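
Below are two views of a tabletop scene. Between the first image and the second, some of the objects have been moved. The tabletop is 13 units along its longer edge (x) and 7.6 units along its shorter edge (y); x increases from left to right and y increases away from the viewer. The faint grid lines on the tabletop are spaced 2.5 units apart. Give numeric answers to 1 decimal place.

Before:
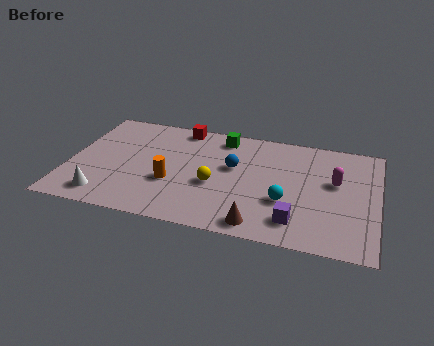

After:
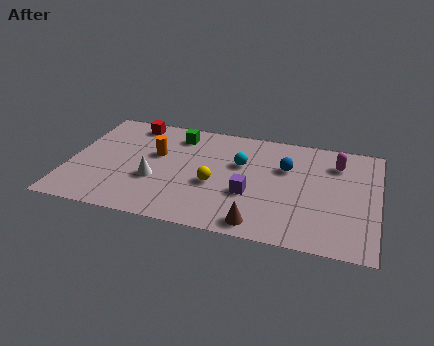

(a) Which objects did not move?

the yellow sphere and the brown cone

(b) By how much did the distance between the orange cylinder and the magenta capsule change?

+0.7

They were about 7.0 units apart before and 7.7 after — 0.7 units further apart.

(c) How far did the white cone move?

2.6

The white cone was near (1.7, 1.2) before and (3.7, 2.8) after, so it travelled √(2.0² + 1.6²) ≈ 2.6 units.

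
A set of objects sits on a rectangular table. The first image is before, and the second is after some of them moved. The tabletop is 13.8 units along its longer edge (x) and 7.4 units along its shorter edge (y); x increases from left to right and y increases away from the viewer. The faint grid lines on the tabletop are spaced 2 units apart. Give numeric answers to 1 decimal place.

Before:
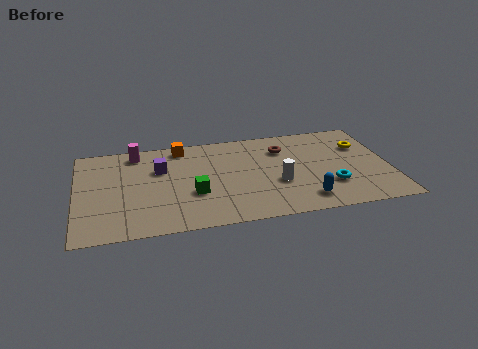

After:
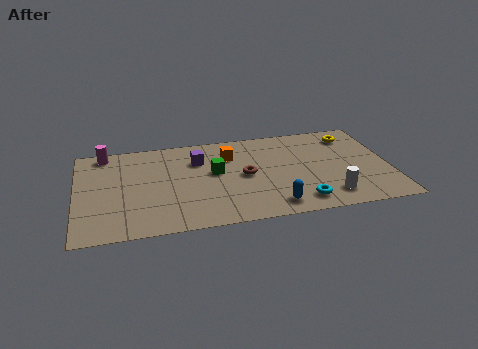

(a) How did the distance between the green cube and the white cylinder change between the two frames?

+1.9

The distance was about 3.7 in the first image and 5.6 in the second, so they moved 1.9 units further apart.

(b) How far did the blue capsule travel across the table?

1.4

From (9.9, 1.3) to (8.5, 1.1), the blue capsule covered √(1.4² + 0.2²) ≈ 1.4 units.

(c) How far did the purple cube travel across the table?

1.7

The purple cube was near (3.7, 4.9) before and (5.4, 5.3) after, so it travelled √(1.7² + 0.4²) ≈ 1.7 units.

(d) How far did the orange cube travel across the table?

2.4

The orange cube moved from about (4.7, 6.5) to (6.8, 5.4), a distance of √(2.1² + 1.1²) ≈ 2.4.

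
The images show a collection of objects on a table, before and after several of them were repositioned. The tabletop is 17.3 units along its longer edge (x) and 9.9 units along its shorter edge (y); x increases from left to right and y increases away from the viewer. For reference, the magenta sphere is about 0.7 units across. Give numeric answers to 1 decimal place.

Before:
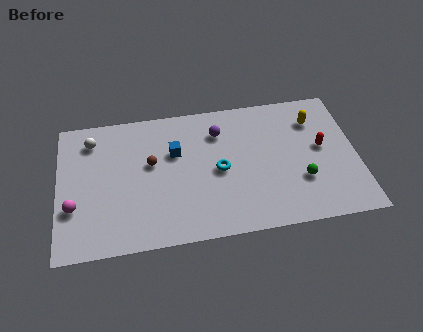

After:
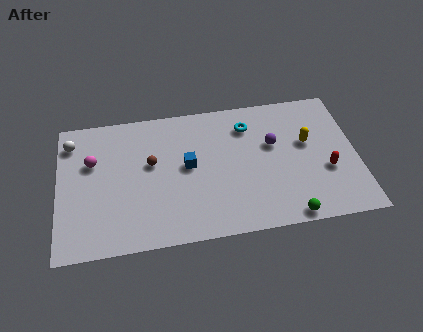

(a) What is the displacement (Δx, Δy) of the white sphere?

(-1.2, 0.0)

The white sphere was at about (2.0, 8.0) and moved to about (0.8, 8.0).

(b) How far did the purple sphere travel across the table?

3.4

The purple sphere moved from about (9.4, 7.5) to (12.5, 6.1), a distance of √(3.1² + 1.4²) ≈ 3.4.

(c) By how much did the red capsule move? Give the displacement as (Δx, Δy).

(0.2, -1.7)

From the two frames, the red capsule sits at roughly (15.3, 5.4) before and (15.5, 3.7) after.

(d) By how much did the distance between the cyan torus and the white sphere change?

+2.3

They were about 8.0 units apart before and 10.3 after — 2.3 units further apart.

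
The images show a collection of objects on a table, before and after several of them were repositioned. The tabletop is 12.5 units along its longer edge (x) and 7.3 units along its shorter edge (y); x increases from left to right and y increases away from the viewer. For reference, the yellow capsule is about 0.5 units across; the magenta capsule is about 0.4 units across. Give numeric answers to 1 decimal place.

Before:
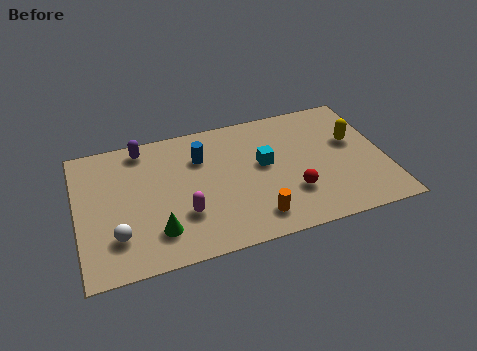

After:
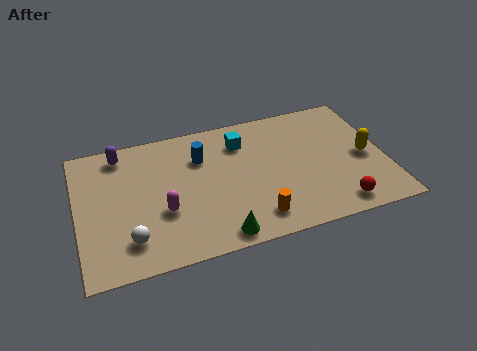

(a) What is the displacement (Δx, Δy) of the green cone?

(2.4, -0.9)

From the two frames, the green cone sits at roughly (3.1, 1.7) before and (5.5, 0.8) after.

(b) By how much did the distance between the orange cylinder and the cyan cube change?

+1.4

They were about 2.9 units apart before and 4.3 after — 1.4 units further apart.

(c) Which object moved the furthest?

the green cone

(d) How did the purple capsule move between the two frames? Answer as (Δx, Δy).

(-0.9, -0.1)

The purple capsule started near (2.8, 6.4) and ended near (1.9, 6.3).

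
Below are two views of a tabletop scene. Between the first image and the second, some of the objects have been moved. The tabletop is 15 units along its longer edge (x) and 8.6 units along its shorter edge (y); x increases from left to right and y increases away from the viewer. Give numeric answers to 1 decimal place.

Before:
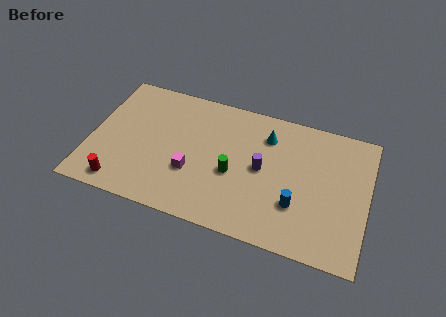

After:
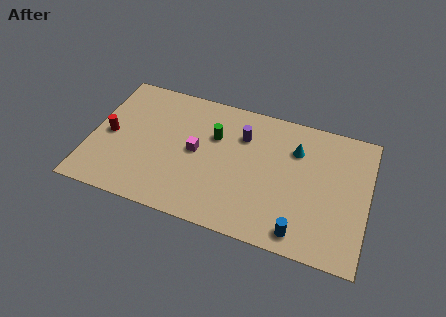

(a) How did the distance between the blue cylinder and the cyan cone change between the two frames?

+0.8

Before: roughly 4.3 units apart; after: 5.1. That's 0.8 units further apart.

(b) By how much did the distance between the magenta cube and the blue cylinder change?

+1.1

They were about 5.7 units apart before and 6.8 after — 1.1 units further apart.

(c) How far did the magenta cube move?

1.4

The magenta cube was near (5.6, 3.0) before and (5.7, 4.4) after, so it travelled √(0.1² + 1.4²) ≈ 1.4 units.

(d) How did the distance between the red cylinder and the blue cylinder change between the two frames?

+1.5

Before: roughly 9.5 units apart; after: 11.0. That's 1.5 units further apart.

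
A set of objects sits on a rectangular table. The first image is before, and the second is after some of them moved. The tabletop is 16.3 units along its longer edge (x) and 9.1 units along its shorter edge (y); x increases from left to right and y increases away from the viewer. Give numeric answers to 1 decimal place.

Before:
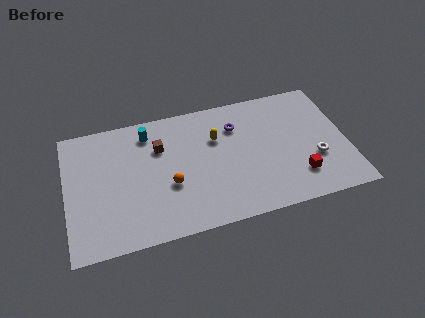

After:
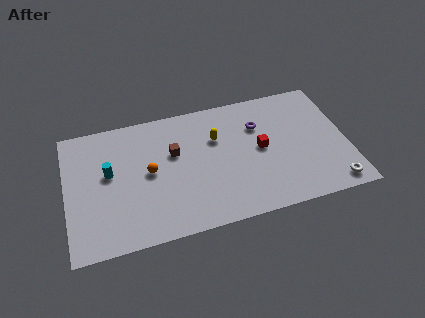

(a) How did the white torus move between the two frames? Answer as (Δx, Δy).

(0.8, -2.1)

The white torus started near (14.4, 3.2) and ended near (15.2, 1.1).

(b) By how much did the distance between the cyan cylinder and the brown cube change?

+2.5

They were about 1.3 units apart before and 3.8 after — 2.5 units further apart.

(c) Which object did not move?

the yellow capsule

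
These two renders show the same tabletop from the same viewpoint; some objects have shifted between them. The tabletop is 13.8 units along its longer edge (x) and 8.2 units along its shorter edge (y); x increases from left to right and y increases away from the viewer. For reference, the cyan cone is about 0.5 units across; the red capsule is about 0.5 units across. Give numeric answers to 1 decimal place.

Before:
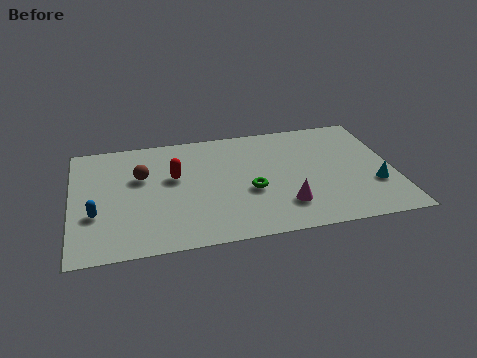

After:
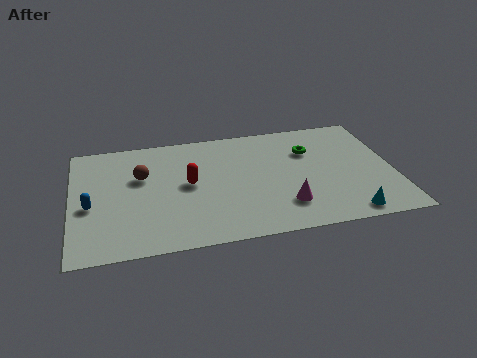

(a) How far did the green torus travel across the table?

3.6

The green torus moved from about (7.6, 3.3) to (10.3, 5.7), a distance of √(2.7² + 2.4²) ≈ 3.6.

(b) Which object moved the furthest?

the green torus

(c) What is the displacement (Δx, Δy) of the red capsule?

(0.6, -0.6)

The red capsule was at about (4.4, 4.9) and moved to about (5.0, 4.3).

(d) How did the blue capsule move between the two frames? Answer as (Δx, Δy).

(-0.2, 0.6)

The blue capsule started near (1.0, 2.9) and ended near (0.8, 3.5).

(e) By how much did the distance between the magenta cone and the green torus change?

+2.0

They were about 1.9 units apart before and 3.9 after — 2.0 units further apart.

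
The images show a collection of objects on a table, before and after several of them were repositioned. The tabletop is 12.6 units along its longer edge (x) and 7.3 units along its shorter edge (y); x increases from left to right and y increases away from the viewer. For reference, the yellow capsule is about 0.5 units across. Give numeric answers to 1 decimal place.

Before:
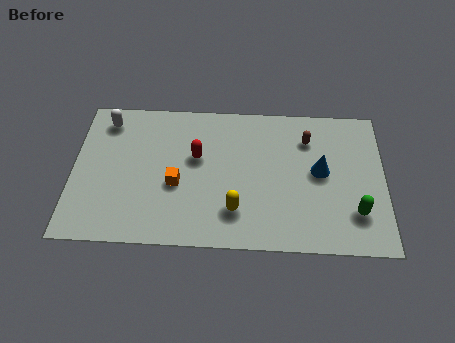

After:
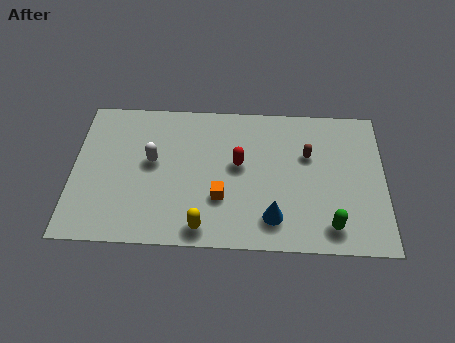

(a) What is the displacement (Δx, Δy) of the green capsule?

(-1.0, -0.7)

The green capsule started near (11.4, 1.9) and ended near (10.4, 1.2).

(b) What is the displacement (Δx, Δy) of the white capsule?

(1.9, -2.0)

The white capsule started near (1.3, 6.1) and ended near (3.2, 4.1).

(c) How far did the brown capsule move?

0.8

From (9.5, 5.5) to (9.5, 4.7), the brown capsule covered √(0.0² + 0.8²) ≈ 0.8 units.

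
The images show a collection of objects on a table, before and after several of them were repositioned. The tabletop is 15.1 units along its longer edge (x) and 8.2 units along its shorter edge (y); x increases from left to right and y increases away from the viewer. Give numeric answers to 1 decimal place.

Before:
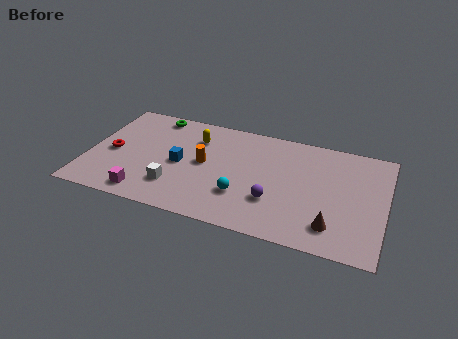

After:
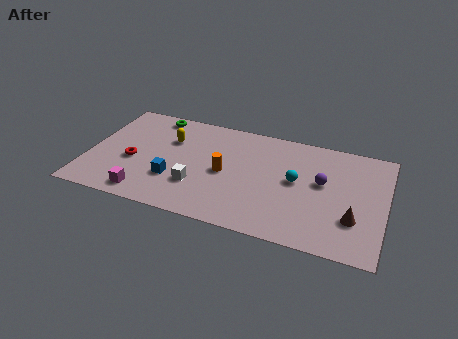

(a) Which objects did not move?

the magenta cube and the green torus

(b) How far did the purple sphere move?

3.1

The purple sphere was near (9.6, 2.6) before and (11.9, 4.7) after, so it travelled √(2.3² + 2.1²) ≈ 3.1 units.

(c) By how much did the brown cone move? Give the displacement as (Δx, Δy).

(1.0, 0.8)

From the two frames, the brown cone sits at roughly (12.6, 1.7) before and (13.6, 2.5) after.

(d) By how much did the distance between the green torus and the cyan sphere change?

+1.2

They were about 6.9 units apart before and 8.1 after — 1.2 units further apart.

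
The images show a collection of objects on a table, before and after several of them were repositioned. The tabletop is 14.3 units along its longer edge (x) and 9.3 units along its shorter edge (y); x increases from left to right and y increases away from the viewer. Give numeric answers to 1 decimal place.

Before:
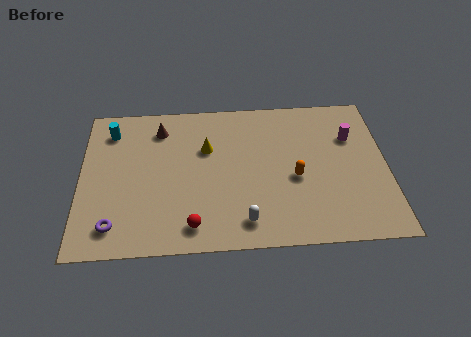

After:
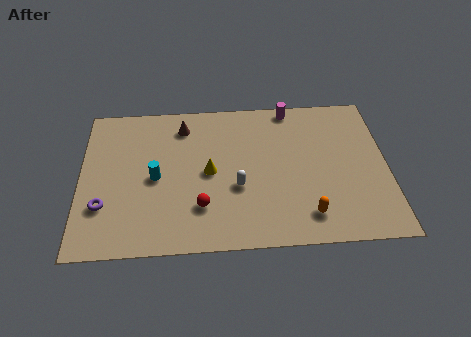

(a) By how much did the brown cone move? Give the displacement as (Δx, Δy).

(1.1, 0.1)

The brown cone started near (3.7, 7.5) and ended near (4.8, 7.6).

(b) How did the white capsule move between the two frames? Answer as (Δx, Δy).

(-0.3, 2.1)

The white capsule started near (7.6, 1.5) and ended near (7.3, 3.6).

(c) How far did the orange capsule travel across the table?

2.4

The orange capsule was near (10.0, 4.0) before and (10.5, 1.7) after, so it travelled √(0.5² + 2.3²) ≈ 2.4 units.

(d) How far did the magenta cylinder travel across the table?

3.5

From (12.7, 6.4) to (9.9, 8.5), the magenta cylinder covered √(2.8² + 2.1²) ≈ 3.5 units.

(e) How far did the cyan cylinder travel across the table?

3.7

The cyan cylinder moved from about (1.4, 7.5) to (3.5, 4.4), a distance of √(2.1² + 3.1²) ≈ 3.7.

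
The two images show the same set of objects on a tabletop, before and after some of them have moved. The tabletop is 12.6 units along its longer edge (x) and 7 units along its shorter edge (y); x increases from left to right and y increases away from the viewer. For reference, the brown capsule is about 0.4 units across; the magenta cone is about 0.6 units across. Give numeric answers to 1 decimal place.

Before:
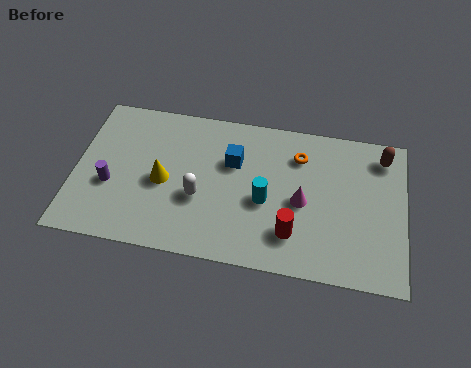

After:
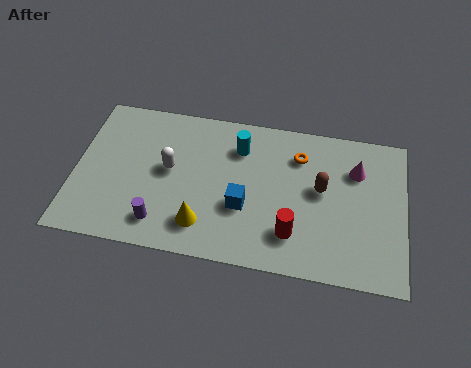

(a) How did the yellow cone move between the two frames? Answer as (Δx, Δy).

(1.6, -1.7)

The yellow cone started near (3.4, 3.2) and ended near (5.0, 1.5).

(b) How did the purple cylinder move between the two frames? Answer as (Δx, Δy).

(2.0, -1.4)

From the two frames, the purple cylinder sits at roughly (1.4, 2.7) before and (3.4, 1.3) after.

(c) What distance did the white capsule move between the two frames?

1.6

The white capsule moved from about (4.8, 2.7) to (3.6, 3.8), a distance of √(1.2² + 1.1²) ≈ 1.6.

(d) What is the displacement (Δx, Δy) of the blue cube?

(0.5, -2.0)

The blue cube was at about (6.0, 4.6) and moved to about (6.5, 2.6).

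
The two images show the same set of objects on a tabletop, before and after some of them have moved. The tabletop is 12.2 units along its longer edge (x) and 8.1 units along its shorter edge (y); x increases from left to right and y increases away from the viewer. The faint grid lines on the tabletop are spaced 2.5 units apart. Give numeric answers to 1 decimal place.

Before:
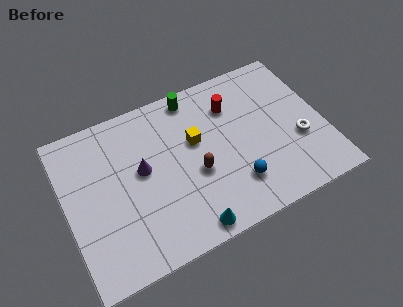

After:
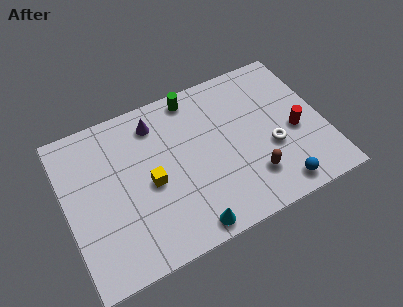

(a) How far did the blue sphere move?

2.1

The blue sphere was near (7.7, 2.0) before and (9.6, 1.0) after, so it travelled √(1.9² + 1.0²) ≈ 2.1 units.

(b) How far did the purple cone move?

2.3

The purple cone was near (3.6, 4.5) before and (4.5, 6.6) after, so it travelled √(0.9² + 2.1²) ≈ 2.3 units.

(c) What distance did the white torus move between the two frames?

1.3

The white torus was near (10.9, 3.0) before and (9.6, 3.1) after, so it travelled √(1.3² + 0.1²) ≈ 1.3 units.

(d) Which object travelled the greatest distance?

the red cylinder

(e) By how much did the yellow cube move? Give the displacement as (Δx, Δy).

(-2.3, -1.2)

From the two frames, the yellow cube sits at roughly (6.2, 4.9) before and (3.9, 3.7) after.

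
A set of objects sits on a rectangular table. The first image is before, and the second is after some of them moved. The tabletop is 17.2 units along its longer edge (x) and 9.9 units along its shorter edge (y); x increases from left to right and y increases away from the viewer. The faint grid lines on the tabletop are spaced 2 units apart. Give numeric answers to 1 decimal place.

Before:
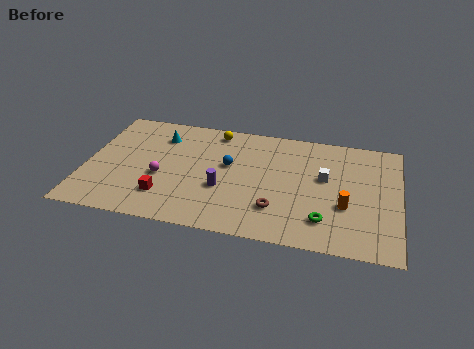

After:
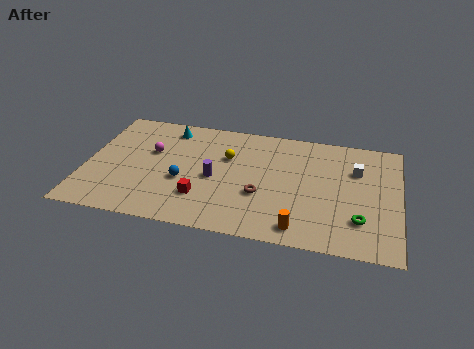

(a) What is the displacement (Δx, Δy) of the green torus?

(1.9, 0.4)

The green torus was at about (13.2, 2.2) and moved to about (15.1, 2.6).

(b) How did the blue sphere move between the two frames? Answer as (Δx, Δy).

(-2.4, -1.9)

The blue sphere started near (7.8, 5.8) and ended near (5.4, 3.9).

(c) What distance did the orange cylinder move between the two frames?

3.3

The orange cylinder was near (14.3, 3.6) before and (11.9, 1.3) after, so it travelled √(2.4² + 2.3²) ≈ 3.3 units.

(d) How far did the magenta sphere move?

2.2

From (4.2, 4.0) to (3.5, 6.1), the magenta sphere covered √(0.7² + 2.1²) ≈ 2.2 units.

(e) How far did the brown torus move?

1.3

The brown torus was near (10.6, 2.6) before and (9.7, 3.6) after, so it travelled √(0.9² + 1.0²) ≈ 1.3 units.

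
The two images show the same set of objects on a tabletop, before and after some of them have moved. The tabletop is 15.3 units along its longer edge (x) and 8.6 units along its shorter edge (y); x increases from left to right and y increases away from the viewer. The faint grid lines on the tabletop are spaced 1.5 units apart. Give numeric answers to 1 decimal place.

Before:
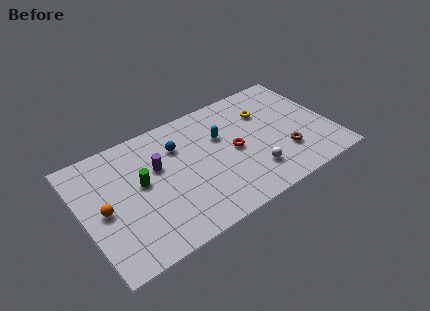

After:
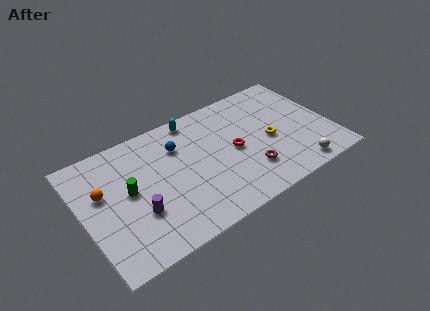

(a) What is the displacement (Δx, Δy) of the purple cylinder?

(-1.6, -2.5)

From the two frames, the purple cylinder sits at roughly (4.7, 5.4) before and (3.1, 2.9) after.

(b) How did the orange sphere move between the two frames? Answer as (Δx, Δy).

(0.1, 1.2)

From the two frames, the orange sphere sits at roughly (1.2, 4.1) before and (1.3, 5.3) after.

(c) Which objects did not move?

the red torus and the blue sphere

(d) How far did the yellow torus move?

2.2

From (11.6, 6.1) to (11.5, 3.9), the yellow torus covered √(0.1² + 2.2²) ≈ 2.2 units.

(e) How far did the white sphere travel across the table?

2.8

The white sphere was near (10.1, 2.1) before and (12.7, 1.0) after, so it travelled √(2.6² + 1.1²) ≈ 2.8 units.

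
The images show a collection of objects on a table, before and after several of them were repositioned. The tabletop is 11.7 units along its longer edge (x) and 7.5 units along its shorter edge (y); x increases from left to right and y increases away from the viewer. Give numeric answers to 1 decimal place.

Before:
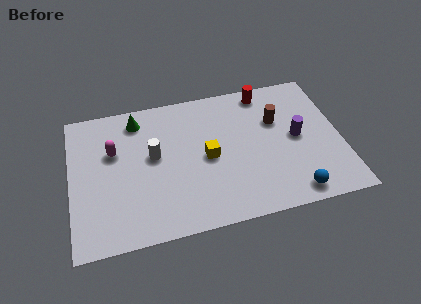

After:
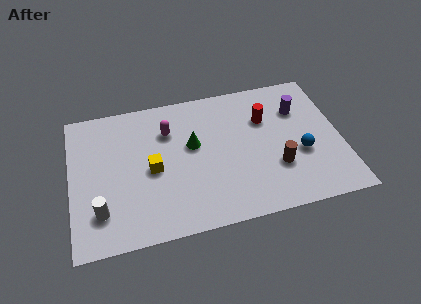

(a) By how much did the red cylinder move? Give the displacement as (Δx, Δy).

(-0.1, -1.5)

The red cylinder was at about (8.6, 6.6) and moved to about (8.5, 5.1).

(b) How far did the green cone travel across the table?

3.0

From (3.0, 6.3) to (5.3, 4.4), the green cone covered √(2.3² + 1.9²) ≈ 3.0 units.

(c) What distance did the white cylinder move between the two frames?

3.4

From (3.6, 4.2) to (1.2, 1.8), the white cylinder covered √(2.4² + 2.4²) ≈ 3.4 units.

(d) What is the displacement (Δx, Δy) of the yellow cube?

(-2.4, -0.1)

The yellow cube started near (5.9, 3.6) and ended near (3.5, 3.5).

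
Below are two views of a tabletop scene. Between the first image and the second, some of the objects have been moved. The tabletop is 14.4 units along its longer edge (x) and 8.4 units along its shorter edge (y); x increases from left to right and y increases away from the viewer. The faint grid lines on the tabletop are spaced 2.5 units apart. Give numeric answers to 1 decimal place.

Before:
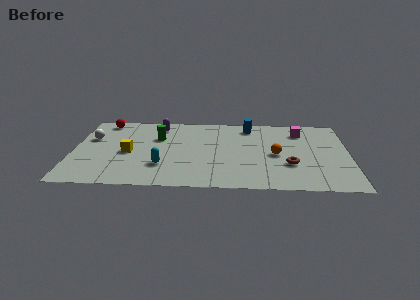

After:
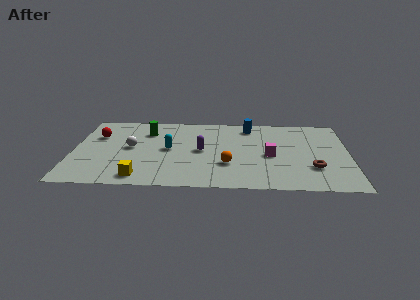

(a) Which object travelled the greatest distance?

the purple capsule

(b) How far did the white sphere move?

2.3

The white sphere moved from about (0.9, 5.4) to (3.0, 4.4), a distance of √(2.1² + 1.0²) ≈ 2.3.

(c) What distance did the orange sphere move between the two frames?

2.8

From (10.6, 3.9) to (8.1, 2.7), the orange sphere covered √(2.5² + 1.2²) ≈ 2.8 units.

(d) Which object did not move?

the blue cylinder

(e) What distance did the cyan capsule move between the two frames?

1.9

The cyan capsule moved from about (4.7, 2.4) to (5.0, 4.3), a distance of √(0.3² + 1.9²) ≈ 1.9.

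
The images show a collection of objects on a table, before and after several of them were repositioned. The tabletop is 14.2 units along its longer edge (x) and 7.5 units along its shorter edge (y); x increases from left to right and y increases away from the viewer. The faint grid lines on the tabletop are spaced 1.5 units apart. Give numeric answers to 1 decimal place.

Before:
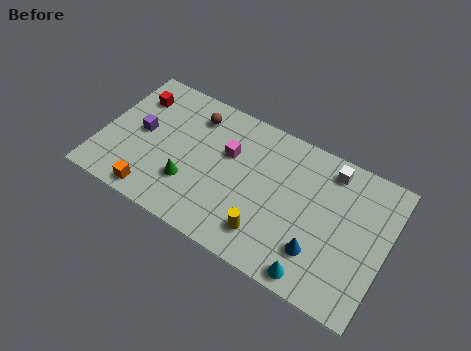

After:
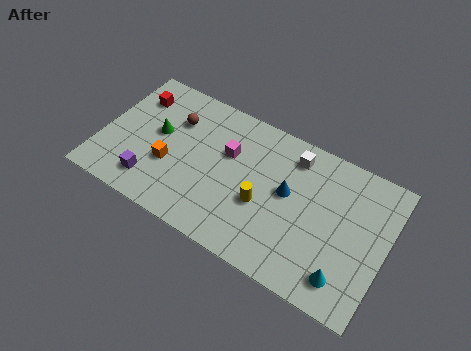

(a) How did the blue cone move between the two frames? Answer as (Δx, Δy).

(-1.8, 2.2)

The blue cone started near (11.1, 2.0) and ended near (9.3, 4.2).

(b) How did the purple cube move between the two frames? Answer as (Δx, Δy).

(0.9, -2.4)

The purple cube was at about (1.9, 3.9) and moved to about (2.8, 1.5).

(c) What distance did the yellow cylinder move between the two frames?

1.5

The yellow cylinder moved from about (8.6, 1.6) to (8.2, 3.0), a distance of √(0.4² + 1.4²) ≈ 1.5.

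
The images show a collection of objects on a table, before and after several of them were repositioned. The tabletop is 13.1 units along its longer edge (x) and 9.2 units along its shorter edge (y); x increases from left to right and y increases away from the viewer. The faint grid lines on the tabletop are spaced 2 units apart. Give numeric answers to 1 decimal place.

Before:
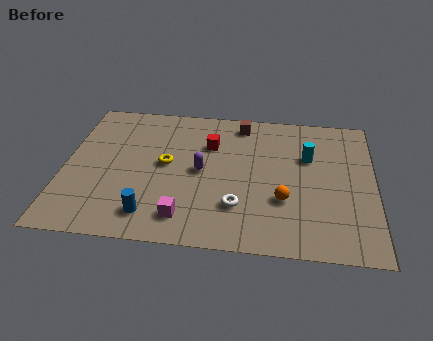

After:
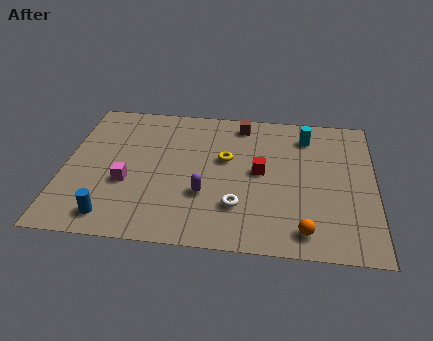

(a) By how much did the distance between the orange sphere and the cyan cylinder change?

+3.0

They were about 3.1 units apart before and 6.1 after — 3.0 units further apart.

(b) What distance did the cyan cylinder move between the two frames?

1.4

From (10.3, 6.0) to (10.2, 7.4), the cyan cylinder covered √(0.1² + 1.4²) ≈ 1.4 units.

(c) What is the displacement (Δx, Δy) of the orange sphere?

(0.9, -1.8)

The orange sphere started near (9.3, 3.1) and ended near (10.2, 1.3).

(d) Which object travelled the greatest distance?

the magenta cube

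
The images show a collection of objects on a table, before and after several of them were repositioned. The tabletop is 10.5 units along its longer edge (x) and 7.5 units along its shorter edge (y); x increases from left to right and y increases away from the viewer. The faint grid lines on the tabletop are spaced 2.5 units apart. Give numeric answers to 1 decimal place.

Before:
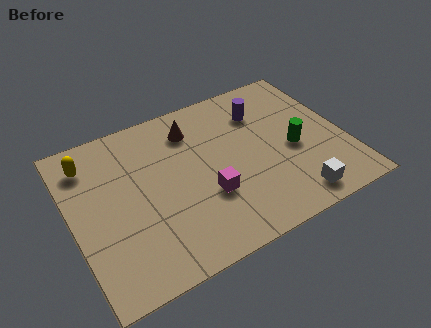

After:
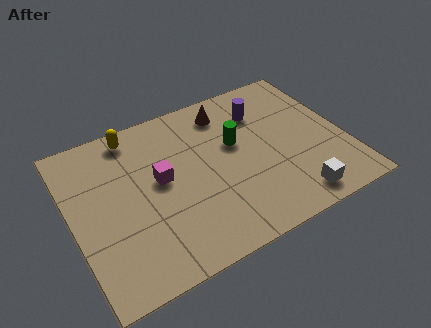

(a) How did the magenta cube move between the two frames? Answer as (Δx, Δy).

(-1.6, 1.5)

The magenta cube started near (5.0, 2.6) and ended near (3.4, 4.1).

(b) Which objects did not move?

the purple cylinder and the white cube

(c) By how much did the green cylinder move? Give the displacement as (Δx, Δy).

(-2.1, 1.2)

The green cylinder was at about (8.5, 3.3) and moved to about (6.4, 4.5).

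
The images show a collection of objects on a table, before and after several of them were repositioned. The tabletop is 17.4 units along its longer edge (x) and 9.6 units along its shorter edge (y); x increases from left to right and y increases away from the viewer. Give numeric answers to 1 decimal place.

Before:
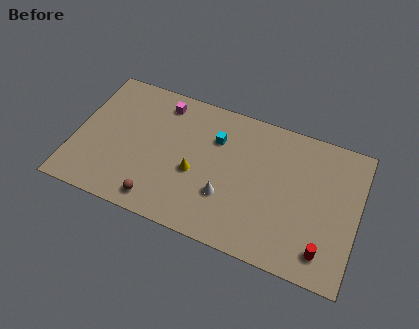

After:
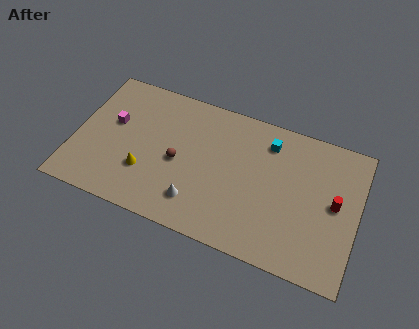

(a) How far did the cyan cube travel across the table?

3.3

The cyan cube was near (8.5, 6.8) before and (11.7, 7.7) after, so it travelled √(3.2² + 0.9²) ≈ 3.3 units.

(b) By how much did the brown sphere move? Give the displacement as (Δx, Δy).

(0.9, 3.1)

From the two frames, the brown sphere sits at roughly (5.5, 1.3) before and (6.4, 4.4) after.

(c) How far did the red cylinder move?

3.3

The red cylinder moved from about (15.6, 1.7) to (16.0, 5.0), a distance of √(0.4² + 3.3²) ≈ 3.3.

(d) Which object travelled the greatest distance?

the magenta cube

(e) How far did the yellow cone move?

3.2

The yellow cone moved from about (7.5, 4.0) to (4.5, 3.0), a distance of √(3.0² + 1.0²) ≈ 3.2.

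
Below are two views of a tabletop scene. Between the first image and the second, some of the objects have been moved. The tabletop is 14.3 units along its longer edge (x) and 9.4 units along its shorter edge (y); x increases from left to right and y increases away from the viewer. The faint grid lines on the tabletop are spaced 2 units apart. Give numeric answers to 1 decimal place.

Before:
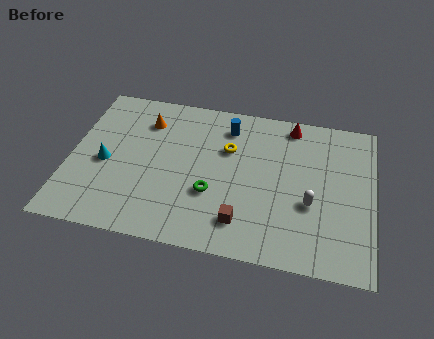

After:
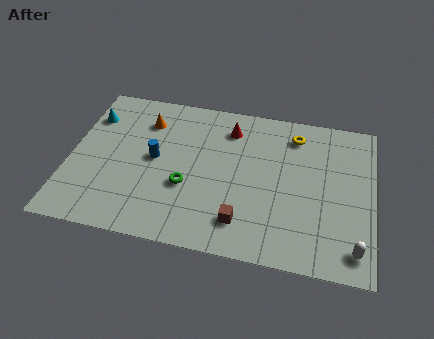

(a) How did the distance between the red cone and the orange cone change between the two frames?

-3.0

They were about 7.0 units apart before and 4.0 after — 3.0 units closer together.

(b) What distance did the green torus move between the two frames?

1.2

The green torus was near (6.8, 3.3) before and (5.6, 3.5) after, so it travelled √(1.2² + 0.2²) ≈ 1.2 units.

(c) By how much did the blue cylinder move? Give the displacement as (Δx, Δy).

(-3.3, -2.7)

The blue cylinder was at about (7.3, 7.6) and moved to about (4.0, 4.9).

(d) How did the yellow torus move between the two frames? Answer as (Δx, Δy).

(3.1, 1.5)

The yellow torus was at about (7.4, 6.2) and moved to about (10.5, 7.7).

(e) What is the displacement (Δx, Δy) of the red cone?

(-2.9, -0.8)

The red cone started near (10.3, 8.3) and ended near (7.4, 7.5).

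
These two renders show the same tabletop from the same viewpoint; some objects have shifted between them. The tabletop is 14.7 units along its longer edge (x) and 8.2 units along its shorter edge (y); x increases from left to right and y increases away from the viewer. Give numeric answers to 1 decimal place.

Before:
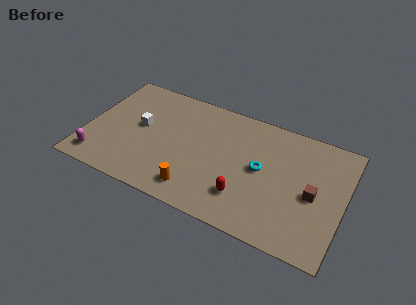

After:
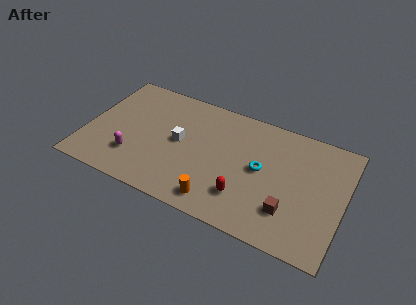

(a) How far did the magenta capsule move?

2.1

The magenta capsule moved from about (1.0, 1.3) to (2.9, 2.2), a distance of √(1.9² + 0.9²) ≈ 2.1.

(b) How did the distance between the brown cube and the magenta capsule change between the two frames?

-3.4

Before: roughly 12.3 units apart; after: 8.9. That's 3.4 units closer together.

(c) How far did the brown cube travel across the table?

2.0

The brown cube moved from about (13.0, 3.8) to (11.8, 2.2), a distance of √(1.2² + 1.6²) ≈ 2.0.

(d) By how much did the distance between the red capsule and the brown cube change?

-1.6

The distance was about 4.1 in the first image and 2.5 in the second, so they moved 1.6 units closer together.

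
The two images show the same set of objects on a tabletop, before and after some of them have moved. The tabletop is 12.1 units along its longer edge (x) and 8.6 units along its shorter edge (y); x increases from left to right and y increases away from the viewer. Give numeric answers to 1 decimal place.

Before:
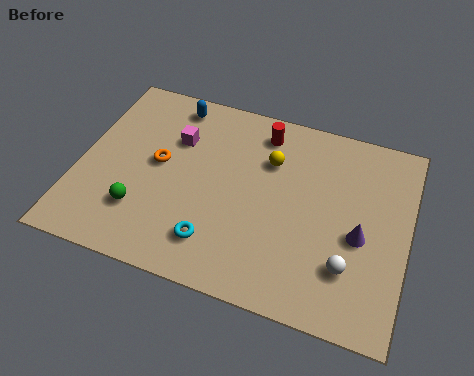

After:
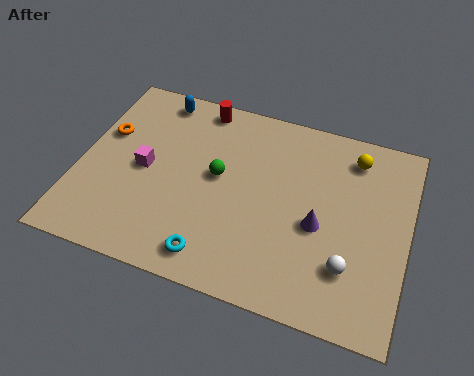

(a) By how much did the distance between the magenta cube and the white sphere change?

+0.3

They were about 7.6 units apart before and 7.9 after — 0.3 units further apart.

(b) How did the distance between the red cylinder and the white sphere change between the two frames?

+2.0

Before: roughly 6.1 units apart; after: 8.1. That's 2.0 units further apart.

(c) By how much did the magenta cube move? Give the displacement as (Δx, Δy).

(-1.0, -1.7)

The magenta cube was at about (3.4, 5.9) and moved to about (2.4, 4.2).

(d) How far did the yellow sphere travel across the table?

3.2

The yellow sphere was near (6.9, 6.0) before and (9.9, 7.1) after, so it travelled √(3.0² + 1.1²) ≈ 3.2 units.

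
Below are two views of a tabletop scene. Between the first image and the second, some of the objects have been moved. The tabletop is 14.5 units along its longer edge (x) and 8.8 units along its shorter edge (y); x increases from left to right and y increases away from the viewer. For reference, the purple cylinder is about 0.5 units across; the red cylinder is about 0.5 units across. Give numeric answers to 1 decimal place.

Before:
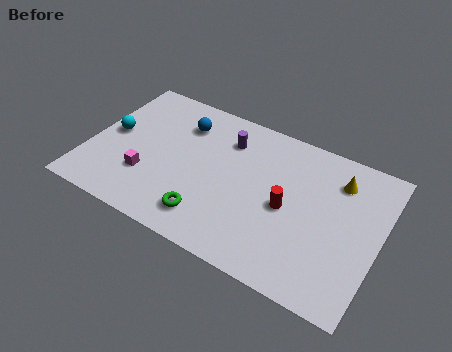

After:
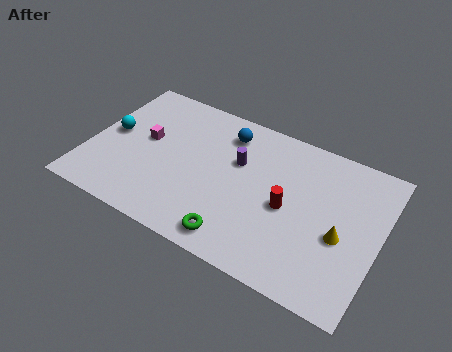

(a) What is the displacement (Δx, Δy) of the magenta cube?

(-0.4, 2.2)

The magenta cube was at about (3.1, 2.7) and moved to about (2.7, 4.9).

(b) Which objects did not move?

the red cylinder and the cyan sphere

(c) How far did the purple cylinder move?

1.3

The purple cylinder was near (6.6, 6.7) before and (7.3, 5.6) after, so it travelled √(0.7² + 1.1²) ≈ 1.3 units.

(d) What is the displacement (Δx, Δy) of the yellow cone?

(0.5, -3.1)

The yellow cone was at about (12.2, 6.8) and moved to about (12.7, 3.7).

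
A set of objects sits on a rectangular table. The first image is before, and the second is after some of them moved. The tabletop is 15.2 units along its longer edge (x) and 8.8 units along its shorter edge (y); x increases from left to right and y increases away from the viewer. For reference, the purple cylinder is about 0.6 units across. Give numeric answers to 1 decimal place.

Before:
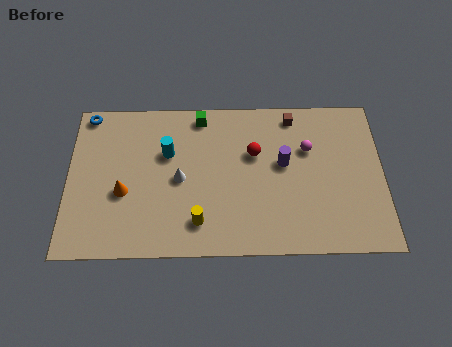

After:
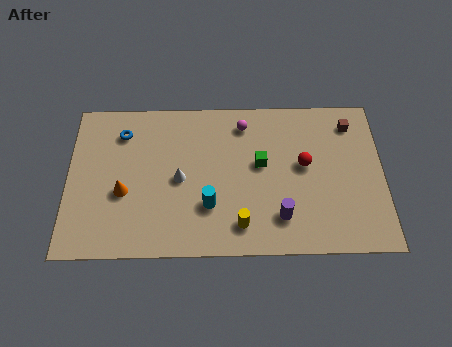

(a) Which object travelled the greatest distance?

the green cube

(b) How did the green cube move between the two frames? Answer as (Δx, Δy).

(2.9, -2.8)

The green cube was at about (6.4, 7.8) and moved to about (9.3, 5.0).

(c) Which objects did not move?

the white cone and the orange cone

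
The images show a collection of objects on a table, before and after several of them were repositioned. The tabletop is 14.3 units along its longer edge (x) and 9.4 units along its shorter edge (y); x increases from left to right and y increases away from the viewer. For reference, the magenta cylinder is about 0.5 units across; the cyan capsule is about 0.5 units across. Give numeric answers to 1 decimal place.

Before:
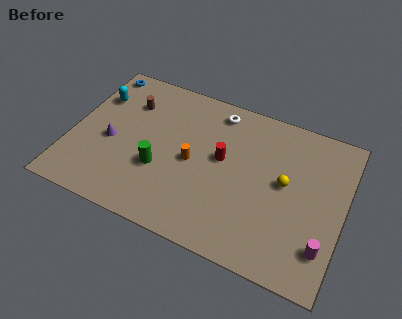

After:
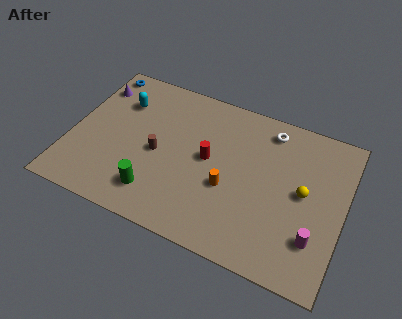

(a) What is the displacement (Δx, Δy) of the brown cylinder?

(1.9, -2.6)

The brown cylinder was at about (2.7, 6.9) and moved to about (4.6, 4.3).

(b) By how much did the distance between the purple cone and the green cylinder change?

+3.9

The distance was about 2.8 in the first image and 6.7 in the second, so they moved 3.9 units further apart.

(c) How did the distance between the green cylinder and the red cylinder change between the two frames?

+0.3

They were about 3.6 units apart before and 3.9 after — 0.3 units further apart.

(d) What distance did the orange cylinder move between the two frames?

2.2

The orange cylinder was near (6.4, 4.5) before and (8.4, 3.7) after, so it travelled √(2.0² + 0.8²) ≈ 2.2 units.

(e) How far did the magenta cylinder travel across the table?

0.6

The magenta cylinder moved from about (13.5, 2.2) to (13.0, 2.5), a distance of √(0.5² + 0.3²) ≈ 0.6.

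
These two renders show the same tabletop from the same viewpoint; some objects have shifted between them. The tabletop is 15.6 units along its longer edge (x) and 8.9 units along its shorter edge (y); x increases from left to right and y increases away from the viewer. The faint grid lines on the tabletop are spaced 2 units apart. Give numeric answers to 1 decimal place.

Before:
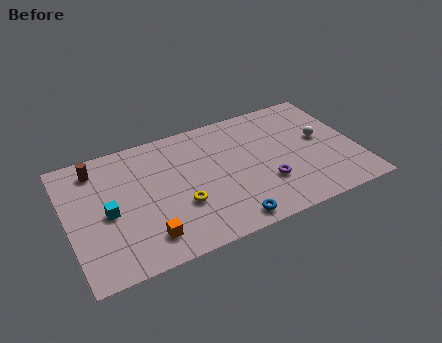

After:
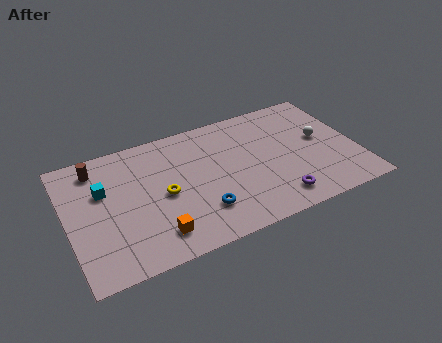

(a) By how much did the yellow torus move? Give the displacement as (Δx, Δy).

(-0.8, 1.1)

From the two frames, the yellow torus sits at roughly (5.9, 3.1) before and (5.1, 4.2) after.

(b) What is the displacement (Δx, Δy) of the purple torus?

(0.4, -1.3)

From the two frames, the purple torus sits at roughly (10.5, 2.8) before and (10.9, 1.5) after.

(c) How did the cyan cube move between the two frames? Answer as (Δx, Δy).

(-0.1, 1.6)

The cyan cube was at about (2.1, 4.1) and moved to about (2.0, 5.7).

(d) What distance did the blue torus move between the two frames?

1.8

The blue torus moved from about (8.2, 1.0) to (6.9, 2.3), a distance of √(1.3² + 1.3²) ≈ 1.8.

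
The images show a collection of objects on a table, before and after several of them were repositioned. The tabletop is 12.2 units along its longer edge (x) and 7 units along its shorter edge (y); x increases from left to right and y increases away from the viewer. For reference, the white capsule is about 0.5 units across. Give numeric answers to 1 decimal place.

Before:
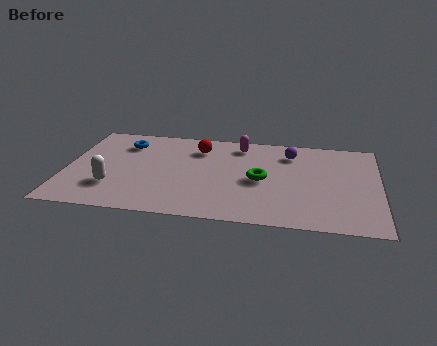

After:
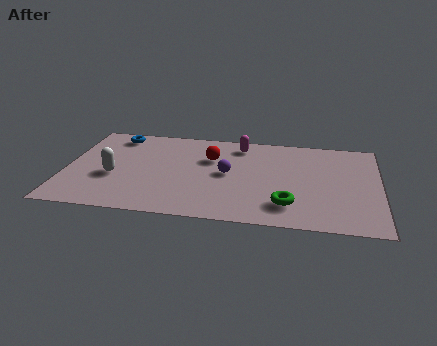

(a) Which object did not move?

the magenta capsule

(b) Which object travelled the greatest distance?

the purple sphere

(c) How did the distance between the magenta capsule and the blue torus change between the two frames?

+0.4

They were about 4.5 units apart before and 4.9 after — 0.4 units further apart.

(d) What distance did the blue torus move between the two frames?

0.7

The blue torus was near (2.2, 5.4) before and (1.8, 6.0) after, so it travelled √(0.4² + 0.6²) ≈ 0.7 units.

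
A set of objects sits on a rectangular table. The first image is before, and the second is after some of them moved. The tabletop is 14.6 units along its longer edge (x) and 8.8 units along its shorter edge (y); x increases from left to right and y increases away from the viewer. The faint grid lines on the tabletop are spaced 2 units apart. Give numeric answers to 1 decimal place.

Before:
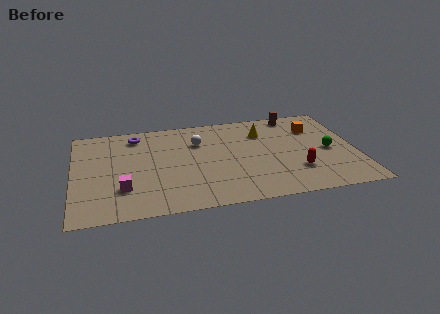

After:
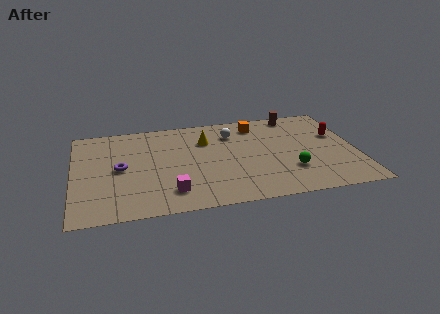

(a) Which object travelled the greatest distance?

the red capsule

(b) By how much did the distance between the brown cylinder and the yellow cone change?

+2.8

The distance was about 2.3 in the first image and 5.1 in the second, so they moved 2.8 units further apart.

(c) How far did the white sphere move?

1.9

From (6.5, 6.2) to (8.3, 6.7), the white sphere covered √(1.8² + 0.5²) ≈ 1.9 units.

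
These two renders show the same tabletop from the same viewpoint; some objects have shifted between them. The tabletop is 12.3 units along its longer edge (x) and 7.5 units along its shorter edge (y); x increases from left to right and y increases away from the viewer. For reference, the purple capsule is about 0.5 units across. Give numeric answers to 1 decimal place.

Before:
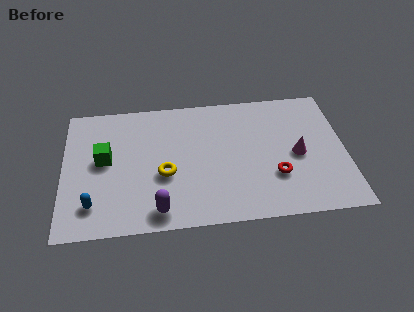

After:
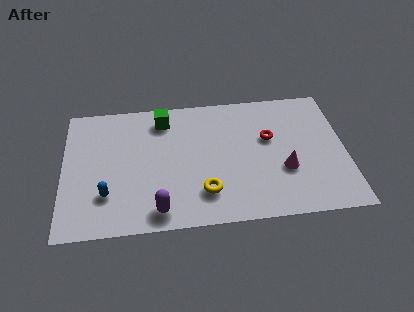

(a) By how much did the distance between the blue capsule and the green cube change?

+2.3

Before: roughly 2.5 units apart; after: 4.8. That's 2.3 units further apart.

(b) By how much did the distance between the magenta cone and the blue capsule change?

-1.4

They were about 9.1 units apart before and 7.7 after — 1.4 units closer together.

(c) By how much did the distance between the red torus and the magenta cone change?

+0.5

Before: roughly 1.5 units apart; after: 2.0. That's 0.5 units further apart.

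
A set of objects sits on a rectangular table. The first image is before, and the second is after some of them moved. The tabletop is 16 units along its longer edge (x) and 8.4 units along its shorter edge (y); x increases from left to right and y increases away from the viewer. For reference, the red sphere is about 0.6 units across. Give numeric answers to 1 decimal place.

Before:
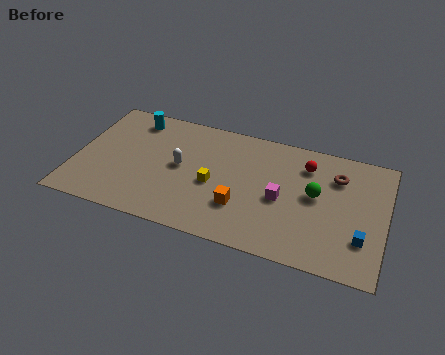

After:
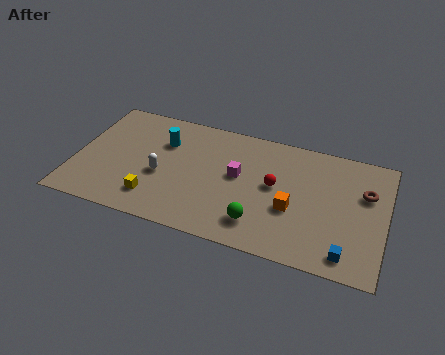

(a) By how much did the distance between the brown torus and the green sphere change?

+4.5

Before: roughly 1.9 units apart; after: 6.4. That's 4.5 units further apart.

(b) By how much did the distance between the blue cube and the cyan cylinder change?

-2.2

They were about 13.1 units apart before and 10.9 after — 2.2 units closer together.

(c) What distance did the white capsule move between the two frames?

1.3

The white capsule was near (5.4, 4.4) before and (4.5, 3.5) after, so it travelled √(0.9² + 0.9²) ≈ 1.3 units.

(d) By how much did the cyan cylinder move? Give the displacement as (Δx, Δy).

(1.7, -1.2)

The cyan cylinder was at about (2.7, 7.1) and moved to about (4.4, 5.9).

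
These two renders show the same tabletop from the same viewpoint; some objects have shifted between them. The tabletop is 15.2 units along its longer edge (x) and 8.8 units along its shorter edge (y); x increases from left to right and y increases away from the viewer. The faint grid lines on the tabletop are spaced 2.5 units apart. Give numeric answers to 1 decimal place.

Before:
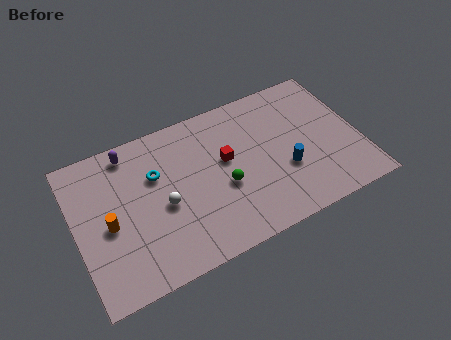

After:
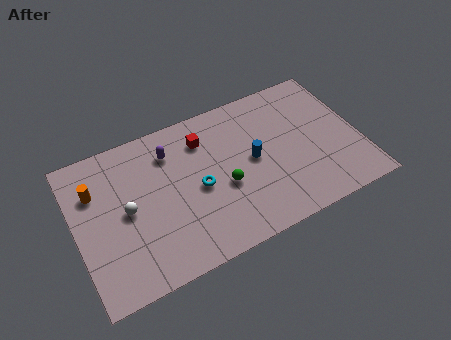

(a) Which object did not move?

the green sphere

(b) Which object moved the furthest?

the cyan torus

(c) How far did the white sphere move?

2.0

The white sphere was near (4.6, 3.9) before and (2.7, 4.4) after, so it travelled √(1.9² + 0.5²) ≈ 2.0 units.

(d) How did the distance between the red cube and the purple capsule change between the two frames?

-3.7

The distance was about 5.5 in the first image and 1.8 in the second, so they moved 3.7 units closer together.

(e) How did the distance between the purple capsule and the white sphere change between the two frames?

-0.5

The distance was about 4.0 in the first image and 3.5 in the second, so they moved 0.5 units closer together.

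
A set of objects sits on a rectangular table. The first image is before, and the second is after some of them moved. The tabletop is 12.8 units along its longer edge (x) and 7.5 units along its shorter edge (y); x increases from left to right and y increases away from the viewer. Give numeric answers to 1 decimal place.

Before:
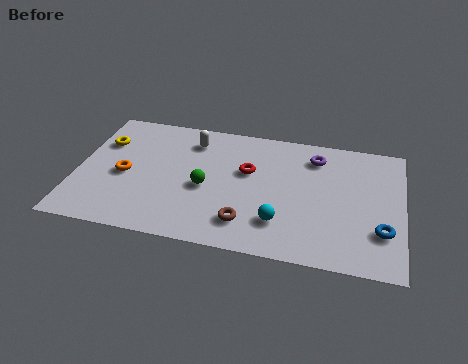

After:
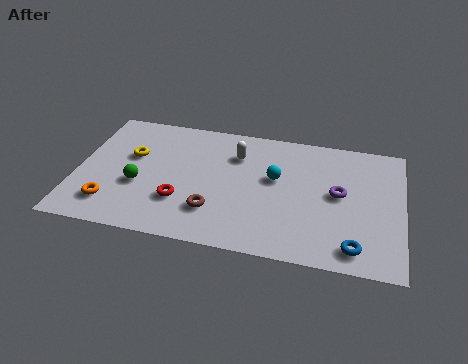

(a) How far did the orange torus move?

1.8

The orange torus moved from about (1.9, 3.4) to (1.5, 1.6), a distance of √(0.4² + 1.8²) ≈ 1.8.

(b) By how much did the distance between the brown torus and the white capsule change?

-1.4

Before: roughly 5.0 units apart; after: 3.6. That's 1.4 units closer together.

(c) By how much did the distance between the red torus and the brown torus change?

-1.7

The distance was about 3.0 in the first image and 1.3 in the second, so they moved 1.7 units closer together.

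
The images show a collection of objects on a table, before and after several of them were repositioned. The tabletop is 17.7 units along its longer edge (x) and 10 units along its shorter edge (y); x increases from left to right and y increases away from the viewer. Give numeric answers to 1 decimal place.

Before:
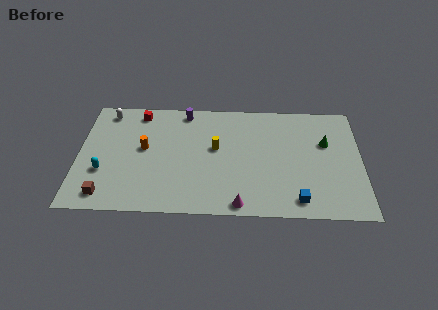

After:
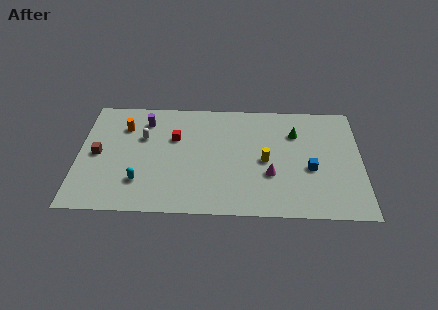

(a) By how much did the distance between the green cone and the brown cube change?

-2.0

The distance was about 14.6 in the first image and 12.6 in the second, so they moved 2.0 units closer together.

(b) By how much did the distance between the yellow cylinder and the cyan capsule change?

+0.7

They were about 7.4 units apart before and 8.1 after — 0.7 units further apart.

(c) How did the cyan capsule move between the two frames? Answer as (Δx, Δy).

(2.3, -0.8)

From the two frames, the cyan capsule sits at roughly (1.6, 3.4) before and (3.9, 2.6) after.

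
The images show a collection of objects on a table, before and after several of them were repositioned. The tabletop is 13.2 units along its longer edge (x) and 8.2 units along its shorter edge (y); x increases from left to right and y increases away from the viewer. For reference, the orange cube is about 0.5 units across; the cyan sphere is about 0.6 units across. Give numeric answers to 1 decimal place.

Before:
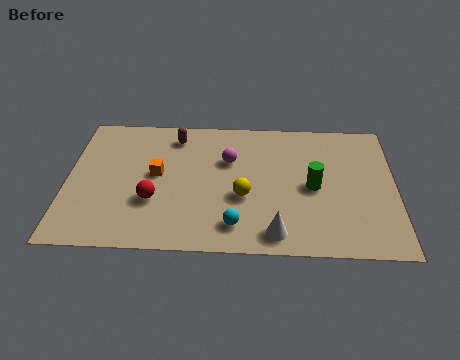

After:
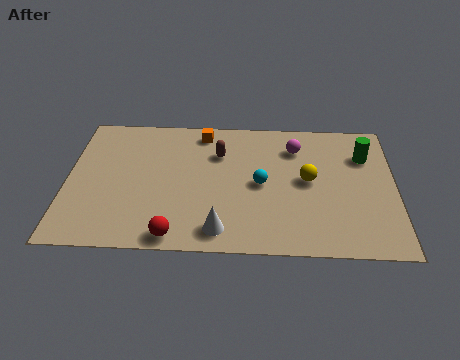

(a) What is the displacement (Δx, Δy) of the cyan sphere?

(1.0, 2.5)

The cyan sphere was at about (6.8, 1.5) and moved to about (7.8, 4.0).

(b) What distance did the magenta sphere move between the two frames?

2.8

The magenta sphere moved from about (6.5, 5.4) to (9.2, 6.3), a distance of √(2.7² + 0.9²) ≈ 2.8.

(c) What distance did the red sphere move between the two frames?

2.2

From (3.5, 2.8) to (4.4, 0.8), the red sphere covered √(0.9² + 2.0²) ≈ 2.2 units.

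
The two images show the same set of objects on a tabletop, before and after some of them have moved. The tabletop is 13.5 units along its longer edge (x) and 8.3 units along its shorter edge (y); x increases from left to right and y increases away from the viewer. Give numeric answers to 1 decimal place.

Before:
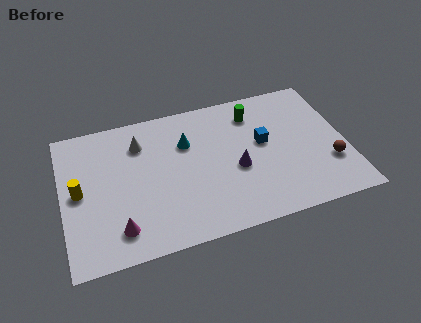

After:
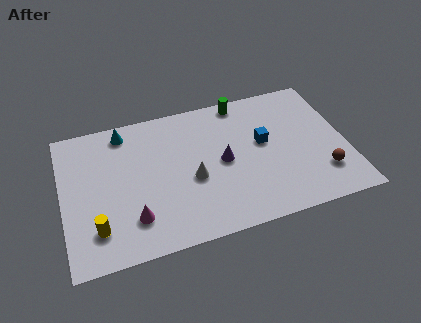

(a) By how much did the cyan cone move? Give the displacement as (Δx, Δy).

(-2.9, 1.5)

The cyan cone started near (6.0, 5.7) and ended near (3.1, 7.2).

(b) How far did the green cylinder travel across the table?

1.0

The green cylinder was near (9.3, 6.6) before and (8.8, 7.5) after, so it travelled √(0.5² + 0.9²) ≈ 1.0 units.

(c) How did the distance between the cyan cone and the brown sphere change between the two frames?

+3.1

Before: roughly 7.3 units apart; after: 10.4. That's 3.1 units further apart.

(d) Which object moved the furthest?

the white cone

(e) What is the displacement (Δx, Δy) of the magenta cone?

(0.7, 0.4)

From the two frames, the magenta cone sits at roughly (2.5, 1.6) before and (3.2, 2.0) after.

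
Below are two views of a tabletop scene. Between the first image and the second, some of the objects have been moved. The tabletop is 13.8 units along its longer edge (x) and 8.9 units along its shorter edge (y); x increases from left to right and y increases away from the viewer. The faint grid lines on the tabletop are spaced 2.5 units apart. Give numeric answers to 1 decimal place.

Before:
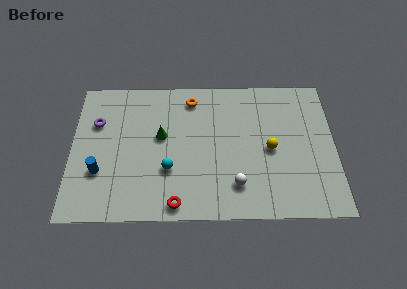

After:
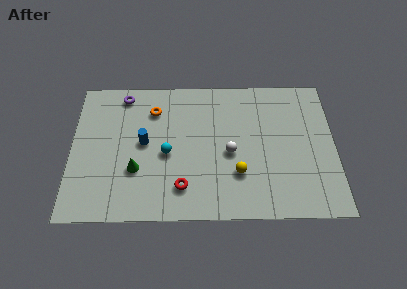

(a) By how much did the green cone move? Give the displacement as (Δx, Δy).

(-1.3, -2.1)

The green cone started near (4.7, 5.1) and ended near (3.4, 3.0).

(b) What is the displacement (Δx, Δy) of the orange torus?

(-2.0, -0.7)

The orange torus started near (6.3, 7.5) and ended near (4.3, 6.8).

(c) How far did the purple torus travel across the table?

2.3

The purple torus was near (1.3, 6.0) before and (2.7, 7.8) after, so it travelled √(1.4² + 1.8²) ≈ 2.3 units.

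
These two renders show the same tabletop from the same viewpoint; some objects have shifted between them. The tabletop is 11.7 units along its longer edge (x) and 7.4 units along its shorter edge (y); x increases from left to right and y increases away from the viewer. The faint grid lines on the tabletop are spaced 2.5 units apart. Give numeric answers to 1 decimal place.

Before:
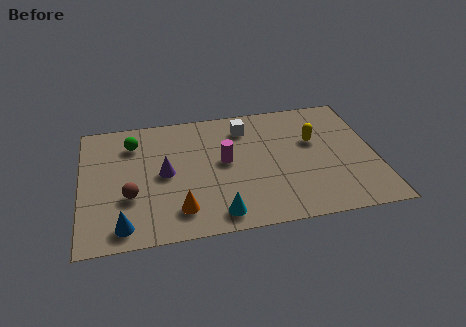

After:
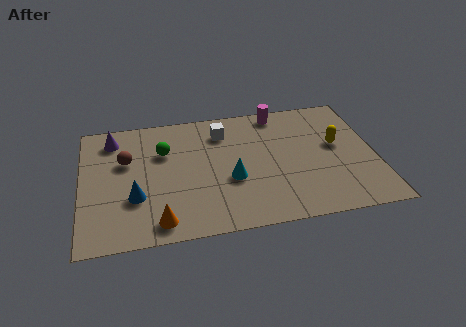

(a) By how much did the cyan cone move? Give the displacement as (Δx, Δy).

(0.6, 1.9)

From the two frames, the cyan cone sits at roughly (5.3, 1.0) before and (5.9, 2.9) after.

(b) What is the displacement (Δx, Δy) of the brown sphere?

(-0.1, 2.1)

The brown sphere started near (1.9, 2.6) and ended near (1.8, 4.7).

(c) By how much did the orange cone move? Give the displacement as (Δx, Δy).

(-0.8, -0.5)

The orange cone started near (3.8, 1.5) and ended near (3.0, 1.0).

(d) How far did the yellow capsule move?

1.0

The yellow capsule moved from about (9.3, 4.6) to (10.2, 4.2), a distance of √(0.9² + 0.4²) ≈ 1.0.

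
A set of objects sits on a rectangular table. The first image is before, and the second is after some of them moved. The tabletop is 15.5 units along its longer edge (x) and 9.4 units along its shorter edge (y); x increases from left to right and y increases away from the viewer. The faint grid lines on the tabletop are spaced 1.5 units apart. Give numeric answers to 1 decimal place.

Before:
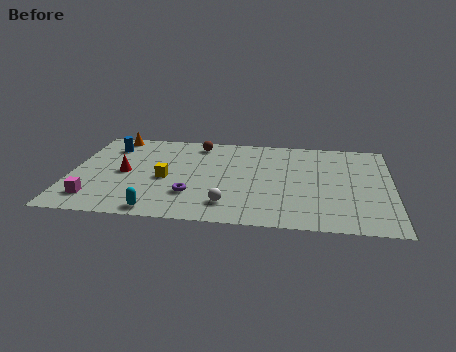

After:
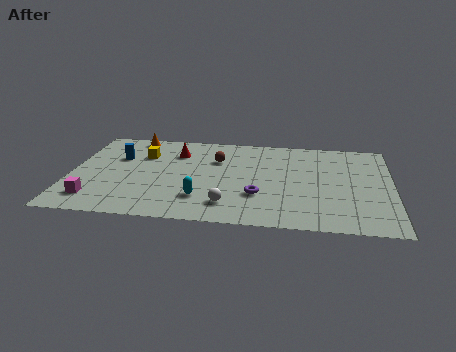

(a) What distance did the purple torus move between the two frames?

3.2

The purple torus moved from about (5.9, 2.7) to (9.1, 3.0), a distance of √(3.2² + 0.3²) ≈ 3.2.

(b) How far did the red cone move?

3.4

The red cone was near (2.6, 4.6) before and (5.0, 7.0) after, so it travelled √(2.4² + 2.4²) ≈ 3.4 units.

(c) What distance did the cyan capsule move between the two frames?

2.5

The cyan capsule moved from about (4.4, 0.9) to (6.4, 2.4), a distance of √(2.0² + 1.5²) ≈ 2.5.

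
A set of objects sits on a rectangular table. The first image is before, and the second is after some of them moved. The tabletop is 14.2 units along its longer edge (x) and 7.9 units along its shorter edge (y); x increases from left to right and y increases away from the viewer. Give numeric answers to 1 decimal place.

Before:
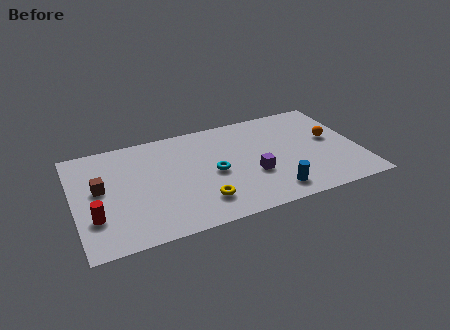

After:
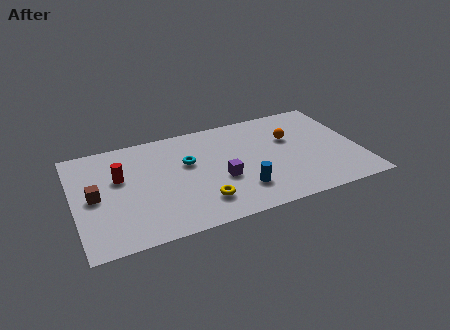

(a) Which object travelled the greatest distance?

the red cylinder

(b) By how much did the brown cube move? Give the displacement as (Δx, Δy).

(-0.3, -0.5)

From the two frames, the brown cube sits at roughly (1.3, 4.4) before and (1.0, 3.9) after.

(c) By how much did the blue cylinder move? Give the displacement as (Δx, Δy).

(-1.5, 0.7)

From the two frames, the blue cylinder sits at roughly (9.6, 1.3) before and (8.1, 2.0) after.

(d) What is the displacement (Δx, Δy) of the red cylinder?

(1.4, 2.5)

From the two frames, the red cylinder sits at roughly (0.9, 2.4) before and (2.3, 4.9) after.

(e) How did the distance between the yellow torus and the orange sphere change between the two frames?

-1.5

They were about 7.3 units apart before and 5.8 after — 1.5 units closer together.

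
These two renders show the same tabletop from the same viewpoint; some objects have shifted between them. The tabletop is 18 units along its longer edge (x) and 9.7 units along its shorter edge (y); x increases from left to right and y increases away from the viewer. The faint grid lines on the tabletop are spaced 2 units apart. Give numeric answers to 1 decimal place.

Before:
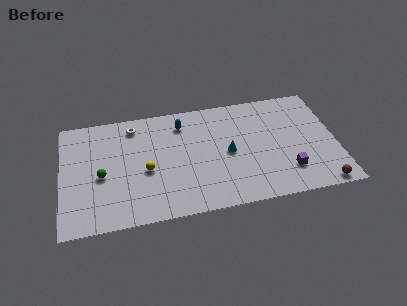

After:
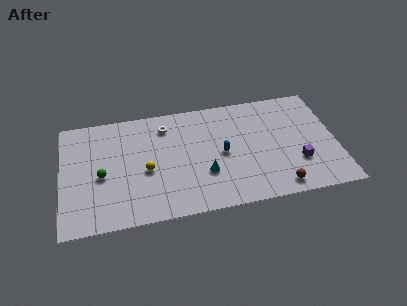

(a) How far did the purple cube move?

0.9

The purple cube moved from about (14.7, 2.4) to (15.4, 3.0), a distance of √(0.7² + 0.6²) ≈ 0.9.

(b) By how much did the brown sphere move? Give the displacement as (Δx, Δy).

(-2.8, 0.4)

From the two frames, the brown sphere sits at roughly (16.8, 0.8) before and (14.0, 1.2) after.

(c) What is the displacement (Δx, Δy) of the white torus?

(2.1, -0.4)

From the two frames, the white torus sits at roughly (4.8, 8.2) before and (6.9, 7.8) after.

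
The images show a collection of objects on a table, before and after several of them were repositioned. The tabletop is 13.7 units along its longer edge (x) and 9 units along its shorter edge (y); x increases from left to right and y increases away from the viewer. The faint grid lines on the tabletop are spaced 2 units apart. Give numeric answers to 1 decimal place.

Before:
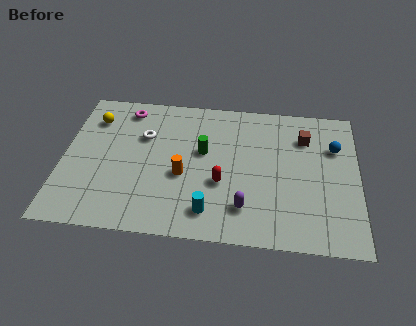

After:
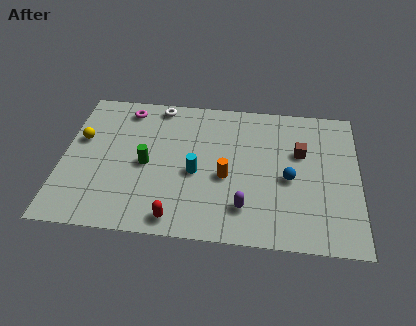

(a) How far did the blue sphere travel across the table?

3.0

From (12.6, 6.2) to (10.5, 4.0), the blue sphere covered √(2.1² + 2.2²) ≈ 3.0 units.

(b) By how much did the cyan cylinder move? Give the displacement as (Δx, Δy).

(-0.7, 2.3)

The cyan cylinder started near (6.9, 1.6) and ended near (6.2, 3.9).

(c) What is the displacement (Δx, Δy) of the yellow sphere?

(-0.5, -1.4)

The yellow sphere started near (1.3, 6.9) and ended near (0.8, 5.5).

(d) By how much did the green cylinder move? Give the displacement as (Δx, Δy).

(-2.6, -1.1)

From the two frames, the green cylinder sits at roughly (6.5, 5.3) before and (3.9, 4.2) after.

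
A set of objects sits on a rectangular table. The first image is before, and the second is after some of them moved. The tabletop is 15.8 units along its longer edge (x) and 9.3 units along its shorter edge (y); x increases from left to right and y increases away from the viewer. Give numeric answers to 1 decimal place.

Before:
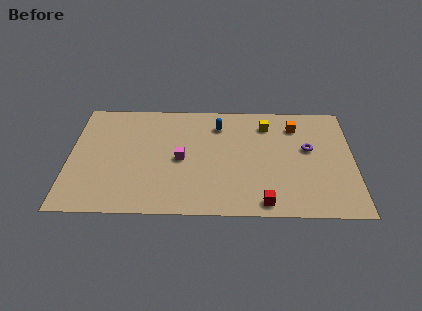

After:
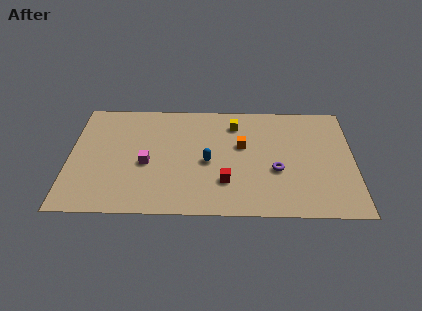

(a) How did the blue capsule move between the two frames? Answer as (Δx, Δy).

(-0.6, -3.1)

The blue capsule was at about (8.3, 7.3) and moved to about (7.7, 4.2).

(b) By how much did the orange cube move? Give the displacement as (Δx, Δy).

(-3.0, -1.7)

The orange cube started near (12.6, 7.3) and ended near (9.6, 5.6).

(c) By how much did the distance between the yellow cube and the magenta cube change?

+0.3

Before: roughly 5.7 units apart; after: 6.0. That's 0.3 units further apart.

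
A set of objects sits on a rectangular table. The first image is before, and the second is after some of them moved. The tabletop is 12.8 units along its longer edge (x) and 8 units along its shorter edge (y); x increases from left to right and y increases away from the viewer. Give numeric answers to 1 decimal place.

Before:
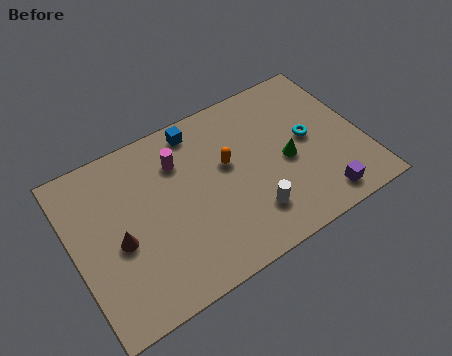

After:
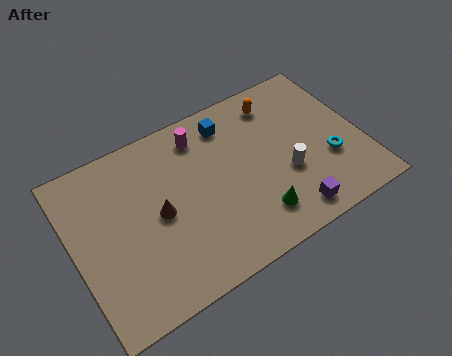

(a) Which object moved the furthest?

the orange capsule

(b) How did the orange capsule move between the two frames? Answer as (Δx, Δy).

(2.6, 1.9)

The orange capsule was at about (6.9, 4.7) and moved to about (9.5, 6.6).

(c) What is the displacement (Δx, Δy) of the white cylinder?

(1.8, 1.1)

From the two frames, the white cylinder sits at roughly (7.5, 1.9) before and (9.3, 3.0) after.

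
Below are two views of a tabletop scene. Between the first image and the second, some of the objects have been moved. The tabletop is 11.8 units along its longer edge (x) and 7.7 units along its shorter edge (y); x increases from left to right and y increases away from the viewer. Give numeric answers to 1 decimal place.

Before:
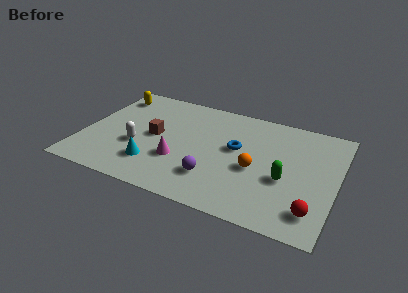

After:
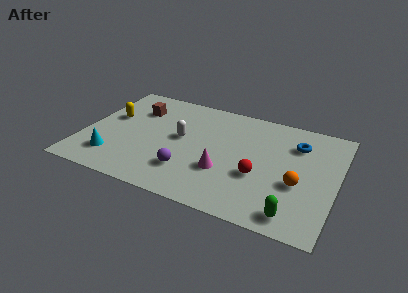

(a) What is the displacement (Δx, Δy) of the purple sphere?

(-1.2, 0.0)

From the two frames, the purple sphere sits at roughly (6.3, 2.0) before and (5.1, 2.0) after.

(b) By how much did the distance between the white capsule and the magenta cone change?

+0.7

They were about 2.0 units apart before and 2.7 after — 0.7 units further apart.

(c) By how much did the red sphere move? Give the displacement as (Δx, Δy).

(-2.6, 1.4)

The red sphere started near (10.9, 1.5) and ended near (8.3, 2.9).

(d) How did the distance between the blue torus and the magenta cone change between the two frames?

+1.3

The distance was about 3.1 in the first image and 4.4 in the second, so they moved 1.3 units further apart.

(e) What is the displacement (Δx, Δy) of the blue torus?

(2.7, 1.3)

The blue torus started near (7.1, 4.4) and ended near (9.8, 5.7).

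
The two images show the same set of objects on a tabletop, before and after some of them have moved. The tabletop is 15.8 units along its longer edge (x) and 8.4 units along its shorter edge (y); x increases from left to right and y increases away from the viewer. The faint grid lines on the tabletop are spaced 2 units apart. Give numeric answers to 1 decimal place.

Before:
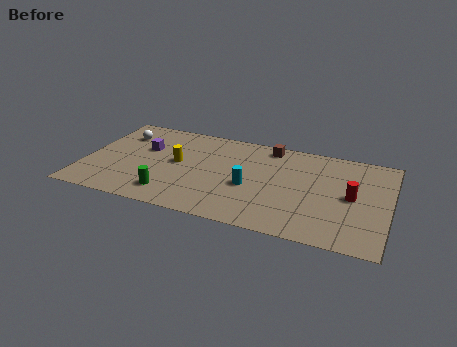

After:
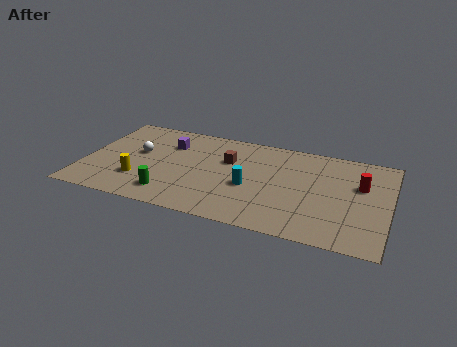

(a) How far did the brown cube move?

2.8

From (9.4, 7.4) to (7.4, 5.5), the brown cube covered √(2.0² + 1.9²) ≈ 2.8 units.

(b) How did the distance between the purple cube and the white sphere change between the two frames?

+0.3

Before: roughly 1.7 units apart; after: 2.0. That's 0.3 units further apart.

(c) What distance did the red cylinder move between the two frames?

1.2

From (13.9, 4.2) to (14.3, 5.3), the red cylinder covered √(0.4² + 1.1²) ≈ 1.2 units.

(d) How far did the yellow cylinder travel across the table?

2.8

The yellow cylinder moved from about (4.8, 4.5) to (3.0, 2.4), a distance of √(1.8² + 2.1²) ≈ 2.8.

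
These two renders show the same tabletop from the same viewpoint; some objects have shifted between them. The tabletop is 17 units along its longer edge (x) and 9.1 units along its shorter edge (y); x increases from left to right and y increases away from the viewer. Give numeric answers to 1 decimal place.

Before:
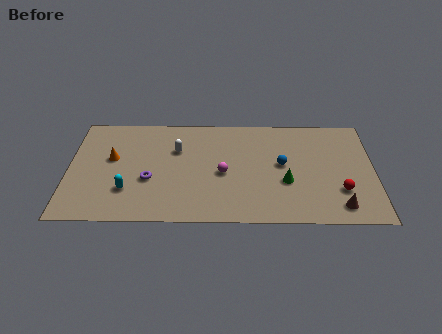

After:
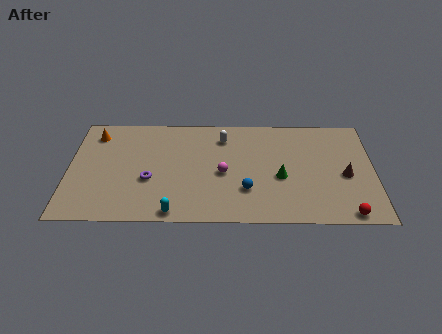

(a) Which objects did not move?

the purple torus and the magenta sphere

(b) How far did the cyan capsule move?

3.2

The cyan capsule was near (3.3, 2.6) before and (5.9, 0.8) after, so it travelled √(2.6² + 1.8²) ≈ 3.2 units.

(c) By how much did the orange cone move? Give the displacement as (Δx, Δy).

(-1.0, 2.1)

From the two frames, the orange cone sits at roughly (2.4, 5.3) before and (1.4, 7.4) after.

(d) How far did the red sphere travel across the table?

1.9

The red sphere moved from about (15.1, 2.7) to (15.4, 0.8), a distance of √(0.3² + 1.9²) ≈ 1.9.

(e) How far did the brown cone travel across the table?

2.6

The brown cone was near (15.0, 1.4) before and (15.4, 4.0) after, so it travelled √(0.4² + 2.6²) ≈ 2.6 units.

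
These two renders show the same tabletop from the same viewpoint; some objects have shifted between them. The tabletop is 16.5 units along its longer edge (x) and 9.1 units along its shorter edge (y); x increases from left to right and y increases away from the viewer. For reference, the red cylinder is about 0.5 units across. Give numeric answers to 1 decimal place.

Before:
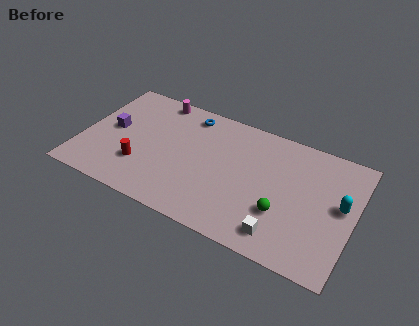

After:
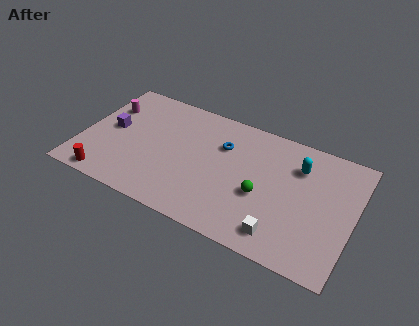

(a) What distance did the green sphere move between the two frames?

1.5

From (12.4, 3.0) to (11.1, 3.7), the green sphere covered √(1.3² + 0.7²) ≈ 1.5 units.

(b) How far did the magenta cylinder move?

3.3

The magenta cylinder moved from about (4.0, 8.2) to (1.2, 6.4), a distance of √(2.8² + 1.8²) ≈ 3.3.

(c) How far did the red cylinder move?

2.5

From (3.8, 2.7) to (2.0, 0.9), the red cylinder covered √(1.8² + 1.8²) ≈ 2.5 units.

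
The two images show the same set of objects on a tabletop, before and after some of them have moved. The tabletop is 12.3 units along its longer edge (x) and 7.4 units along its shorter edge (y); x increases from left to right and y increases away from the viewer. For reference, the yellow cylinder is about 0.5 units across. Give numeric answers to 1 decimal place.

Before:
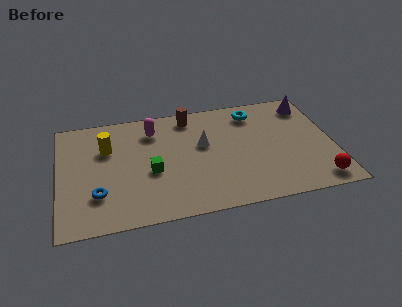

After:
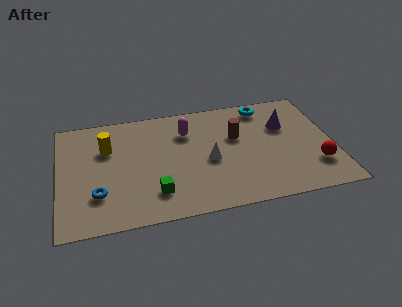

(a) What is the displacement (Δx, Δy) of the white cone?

(0.2, -1.1)

The white cone was at about (6.5, 4.4) and moved to about (6.7, 3.3).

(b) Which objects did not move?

the blue torus and the yellow cylinder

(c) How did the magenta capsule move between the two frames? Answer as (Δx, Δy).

(1.5, -0.4)

From the two frames, the magenta capsule sits at roughly (4.3, 5.8) before and (5.8, 5.4) after.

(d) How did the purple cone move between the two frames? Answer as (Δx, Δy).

(-1.2, -1.2)

The purple cone started near (11.4, 6.1) and ended near (10.2, 4.9).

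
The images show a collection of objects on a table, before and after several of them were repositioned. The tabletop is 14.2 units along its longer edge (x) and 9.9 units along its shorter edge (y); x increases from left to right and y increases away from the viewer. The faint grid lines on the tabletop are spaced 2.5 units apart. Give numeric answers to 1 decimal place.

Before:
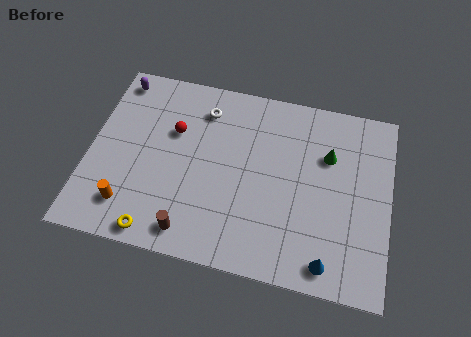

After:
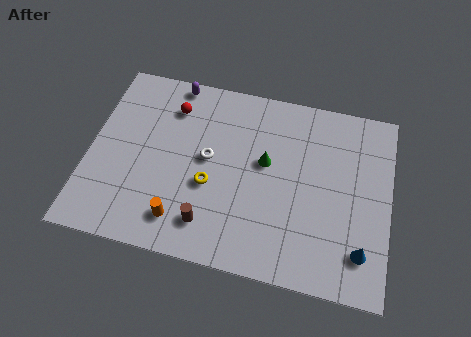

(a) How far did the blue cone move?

1.7

The blue cone was near (11.5, 1.2) before and (13.0, 2.1) after, so it travelled √(1.5² + 0.9²) ≈ 1.7 units.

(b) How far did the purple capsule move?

2.7

From (1.0, 8.7) to (3.7, 9.1), the purple capsule covered √(2.7² + 0.4²) ≈ 2.7 units.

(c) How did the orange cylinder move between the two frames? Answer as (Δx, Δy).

(2.5, -0.2)

The orange cylinder was at about (2.1, 2.0) and moved to about (4.6, 1.8).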